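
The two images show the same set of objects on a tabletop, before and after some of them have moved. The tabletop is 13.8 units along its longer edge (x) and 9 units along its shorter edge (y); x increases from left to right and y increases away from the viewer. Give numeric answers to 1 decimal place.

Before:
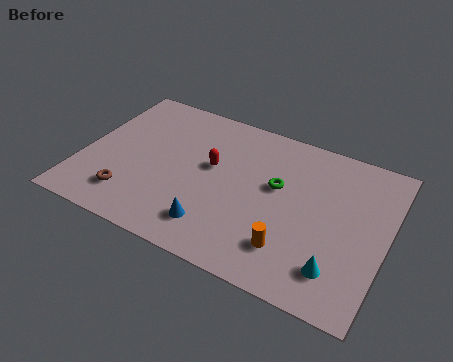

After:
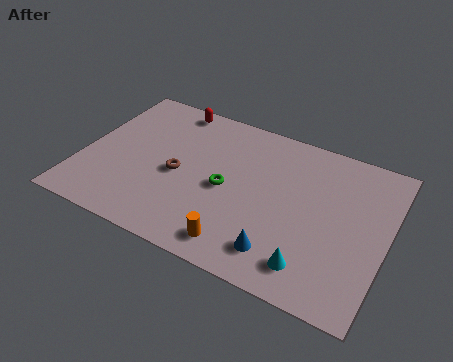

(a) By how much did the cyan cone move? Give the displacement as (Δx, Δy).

(-1.1, -0.3)

From the two frames, the cyan cone sits at roughly (11.9, 1.9) before and (10.8, 1.6) after.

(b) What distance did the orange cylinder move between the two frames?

2.3

The orange cylinder was near (9.8, 2.1) before and (7.6, 1.3) after, so it travelled √(2.2² + 0.8²) ≈ 2.3 units.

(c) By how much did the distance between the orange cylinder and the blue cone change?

-1.6

They were about 3.4 units apart before and 1.8 after — 1.6 units closer together.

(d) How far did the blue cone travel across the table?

3.0

The blue cone moved from about (6.4, 1.8) to (9.4, 1.7), a distance of √(3.0² + 0.1²) ≈ 3.0.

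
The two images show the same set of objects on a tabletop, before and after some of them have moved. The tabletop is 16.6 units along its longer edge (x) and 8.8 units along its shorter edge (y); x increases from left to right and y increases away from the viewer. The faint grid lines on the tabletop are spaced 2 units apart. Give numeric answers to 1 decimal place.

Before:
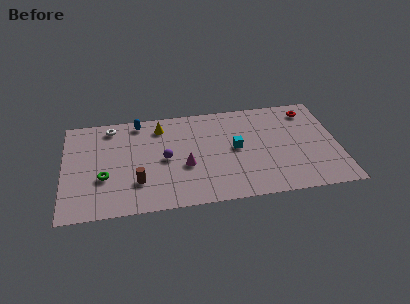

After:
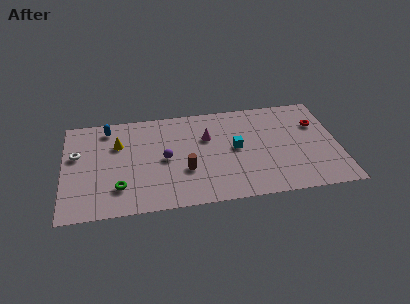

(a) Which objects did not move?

the purple sphere and the cyan cube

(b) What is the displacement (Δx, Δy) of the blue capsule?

(-1.9, -0.3)

The blue capsule was at about (4.6, 7.8) and moved to about (2.7, 7.5).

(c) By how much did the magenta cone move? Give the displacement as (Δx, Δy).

(1.4, 2.3)

The magenta cone was at about (7.3, 3.5) and moved to about (8.7, 5.8).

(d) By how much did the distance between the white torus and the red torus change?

+2.5

Before: roughly 12.1 units apart; after: 14.6. That's 2.5 units further apart.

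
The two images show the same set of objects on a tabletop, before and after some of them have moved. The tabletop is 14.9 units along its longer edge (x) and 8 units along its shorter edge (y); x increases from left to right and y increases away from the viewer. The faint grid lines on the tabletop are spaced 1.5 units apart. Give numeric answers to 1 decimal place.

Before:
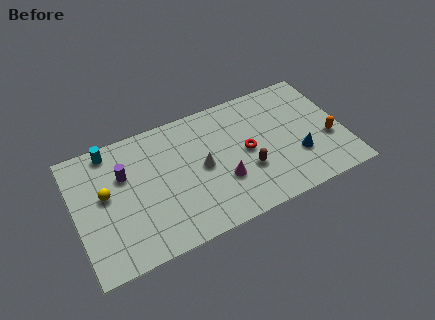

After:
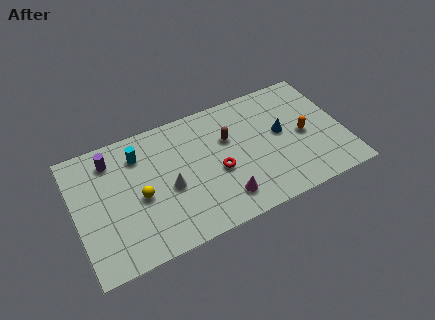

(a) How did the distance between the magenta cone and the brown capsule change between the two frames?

+2.3

They were about 1.4 units apart before and 3.7 after — 2.3 units further apart.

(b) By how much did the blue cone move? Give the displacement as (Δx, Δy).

(-0.7, 1.8)

The blue cone started near (12.2, 2.6) and ended near (11.5, 4.4).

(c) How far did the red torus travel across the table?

1.8

From (9.5, 4.0) to (7.8, 3.4), the red torus covered √(1.7² + 0.6²) ≈ 1.8 units.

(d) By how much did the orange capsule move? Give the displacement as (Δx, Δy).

(-1.3, 0.8)

The orange capsule started near (14.0, 3.0) and ended near (12.7, 3.8).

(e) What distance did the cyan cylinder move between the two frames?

1.7

From (2.2, 7.1) to (3.7, 6.2), the cyan cylinder covered √(1.5² + 0.9²) ≈ 1.7 units.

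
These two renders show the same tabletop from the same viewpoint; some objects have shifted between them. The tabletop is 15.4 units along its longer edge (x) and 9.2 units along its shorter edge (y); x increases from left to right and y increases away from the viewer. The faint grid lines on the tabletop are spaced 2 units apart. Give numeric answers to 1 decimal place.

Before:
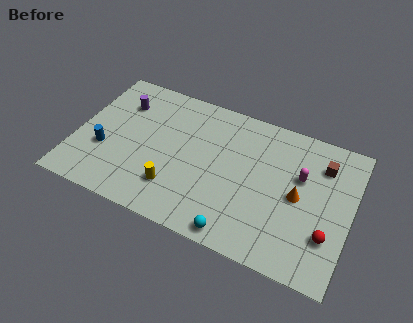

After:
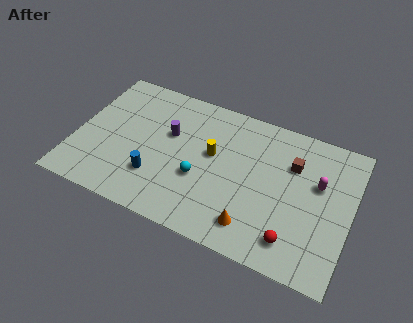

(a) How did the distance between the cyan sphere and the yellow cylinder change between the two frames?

-2.1

They were about 4.0 units apart before and 1.9 after — 2.1 units closer together.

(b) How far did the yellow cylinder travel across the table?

3.5

The yellow cylinder moved from about (5.8, 2.3) to (7.6, 5.3), a distance of √(1.8² + 3.0²) ≈ 3.5.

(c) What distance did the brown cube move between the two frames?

1.7

From (13.6, 7.0) to (12.0, 6.4), the brown cube covered √(1.6² + 0.6²) ≈ 1.7 units.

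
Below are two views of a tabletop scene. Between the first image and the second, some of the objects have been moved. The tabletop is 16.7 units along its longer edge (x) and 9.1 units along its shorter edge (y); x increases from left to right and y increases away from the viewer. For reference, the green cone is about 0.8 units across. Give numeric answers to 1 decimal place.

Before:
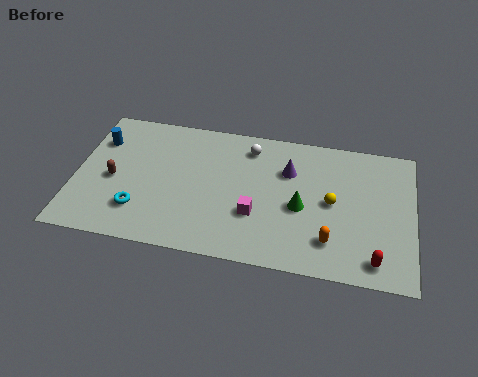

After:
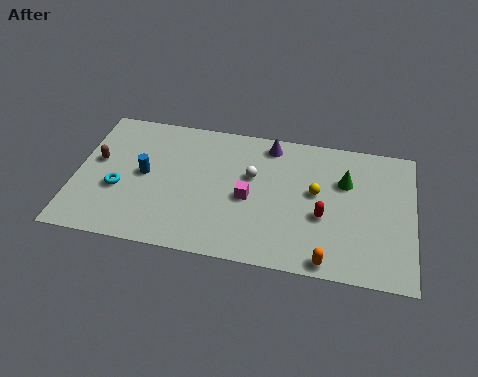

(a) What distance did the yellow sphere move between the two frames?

0.9

The yellow sphere was near (12.7, 4.6) before and (11.9, 5.1) after, so it travelled √(0.8² + 0.5²) ≈ 0.9 units.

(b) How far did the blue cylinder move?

3.1

The blue cylinder was near (1.0, 6.6) before and (3.4, 4.7) after, so it travelled √(2.4² + 1.9²) ≈ 3.1 units.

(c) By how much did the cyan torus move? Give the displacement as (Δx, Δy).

(-1.1, 1.2)

The cyan torus started near (3.3, 2.3) and ended near (2.2, 3.5).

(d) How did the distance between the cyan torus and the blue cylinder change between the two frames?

-3.2

The distance was about 4.9 in the first image and 1.7 in the second, so they moved 3.2 units closer together.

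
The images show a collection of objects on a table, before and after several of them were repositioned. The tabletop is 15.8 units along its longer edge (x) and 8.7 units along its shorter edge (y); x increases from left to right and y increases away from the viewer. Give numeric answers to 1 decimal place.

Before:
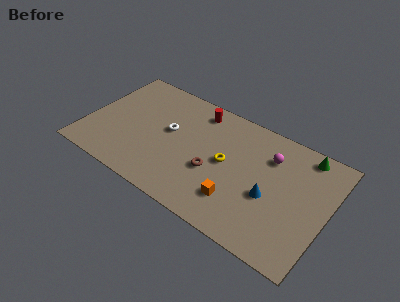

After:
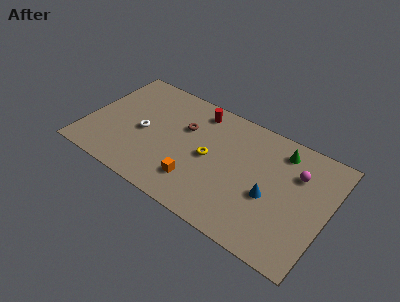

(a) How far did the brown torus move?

3.3

The brown torus was near (8.5, 3.4) before and (6.2, 5.7) after, so it travelled √(2.3² + 2.3²) ≈ 3.3 units.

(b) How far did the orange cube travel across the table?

2.7

The orange cube moved from about (10.3, 2.2) to (7.6, 2.1), a distance of √(2.7² + 0.1²) ≈ 2.7.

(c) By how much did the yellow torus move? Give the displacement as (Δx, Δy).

(-1.1, -0.2)

The yellow torus started near (9.2, 4.5) and ended near (8.1, 4.3).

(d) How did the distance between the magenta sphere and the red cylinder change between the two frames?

+1.8

Before: roughly 5.1 units apart; after: 6.9. That's 1.8 units further apart.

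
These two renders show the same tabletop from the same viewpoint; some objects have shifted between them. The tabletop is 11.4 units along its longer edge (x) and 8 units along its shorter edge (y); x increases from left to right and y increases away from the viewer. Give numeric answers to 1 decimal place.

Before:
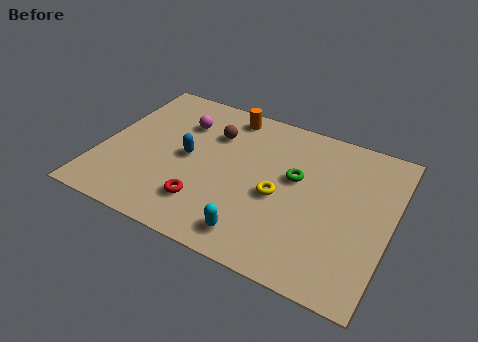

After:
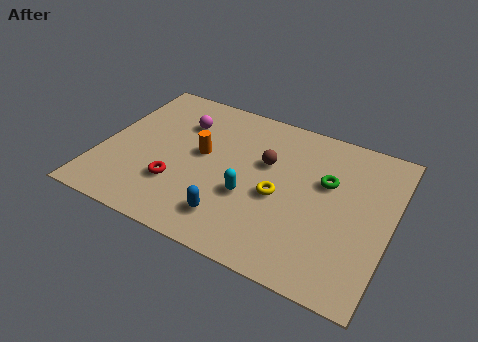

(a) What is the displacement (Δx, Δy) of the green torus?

(1.2, 0.3)

The green torus was at about (7.6, 4.7) and moved to about (8.8, 5.0).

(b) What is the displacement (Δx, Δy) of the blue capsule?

(2.1, -2.4)

From the two frames, the blue capsule sits at roughly (3.4, 4.0) before and (5.5, 1.6) after.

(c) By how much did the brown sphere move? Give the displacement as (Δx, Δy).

(2.2, -0.7)

The brown sphere was at about (4.2, 5.7) and moved to about (6.4, 5.0).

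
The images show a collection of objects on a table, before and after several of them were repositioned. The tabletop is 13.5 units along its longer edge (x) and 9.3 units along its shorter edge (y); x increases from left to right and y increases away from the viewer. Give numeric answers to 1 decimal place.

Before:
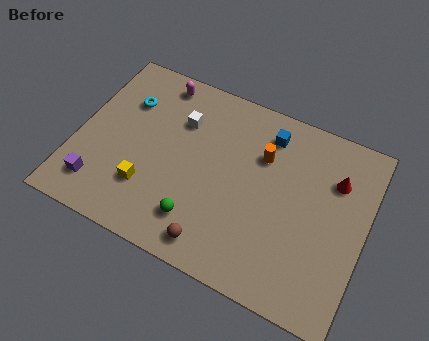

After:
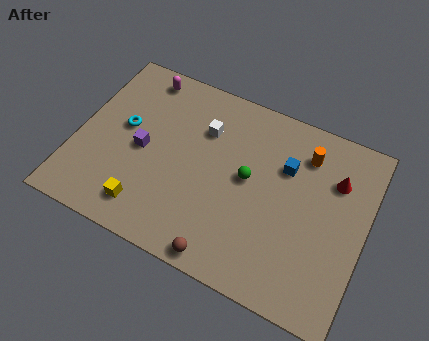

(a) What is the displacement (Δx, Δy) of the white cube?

(1.1, 0.0)

The white cube was at about (4.6, 6.6) and moved to about (5.7, 6.6).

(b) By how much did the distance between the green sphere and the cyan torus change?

-0.3

They were about 6.2 units apart before and 5.9 after — 0.3 units closer together.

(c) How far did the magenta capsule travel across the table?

0.8

The magenta capsule was near (3.3, 8.2) before and (2.5, 8.2) after, so it travelled √(0.8² + 0.0²) ≈ 0.8 units.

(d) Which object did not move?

the red cone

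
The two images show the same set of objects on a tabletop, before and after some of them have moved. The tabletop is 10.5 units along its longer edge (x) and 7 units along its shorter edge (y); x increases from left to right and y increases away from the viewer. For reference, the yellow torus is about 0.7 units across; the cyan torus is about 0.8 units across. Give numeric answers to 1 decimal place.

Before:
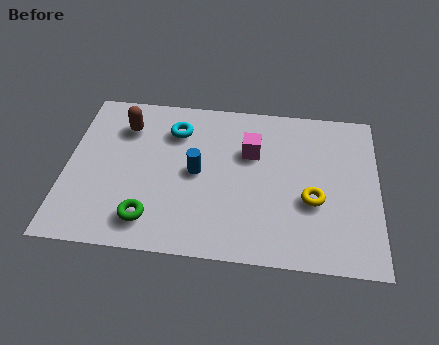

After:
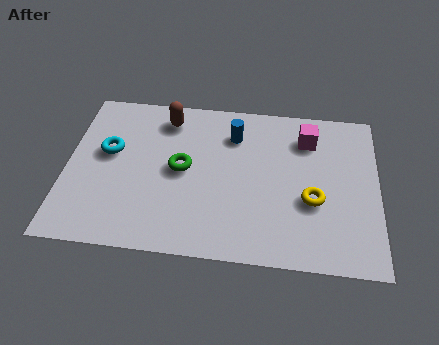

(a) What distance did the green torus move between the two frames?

2.5

The green torus moved from about (2.9, 1.3) to (3.9, 3.6), a distance of √(1.0² + 2.3²) ≈ 2.5.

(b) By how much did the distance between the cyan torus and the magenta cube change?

+4.1

Before: roughly 2.7 units apart; after: 6.8. That's 4.1 units further apart.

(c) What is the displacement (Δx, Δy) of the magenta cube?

(1.9, 0.8)

The magenta cube was at about (6.2, 4.6) and moved to about (8.1, 5.4).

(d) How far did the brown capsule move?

1.5

From (1.9, 5.3) to (3.3, 5.8), the brown capsule covered √(1.4² + 0.5²) ≈ 1.5 units.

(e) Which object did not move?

the yellow torus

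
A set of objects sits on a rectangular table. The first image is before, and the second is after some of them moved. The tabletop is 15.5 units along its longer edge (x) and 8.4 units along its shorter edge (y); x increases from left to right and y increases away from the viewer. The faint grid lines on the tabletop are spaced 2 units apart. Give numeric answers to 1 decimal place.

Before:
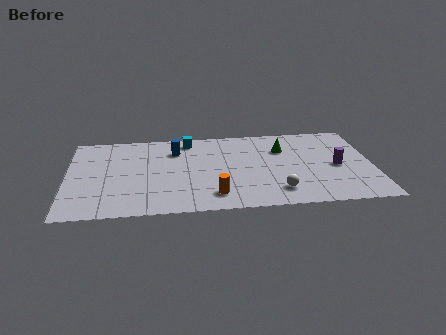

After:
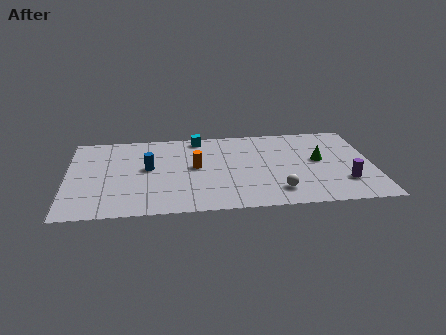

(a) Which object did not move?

the white sphere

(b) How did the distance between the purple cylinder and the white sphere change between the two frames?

-0.3

They were about 3.8 units apart before and 3.5 after — 0.3 units closer together.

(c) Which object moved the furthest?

the orange cylinder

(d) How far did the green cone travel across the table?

2.2

The green cone was near (11.0, 5.9) before and (12.8, 4.6) after, so it travelled √(1.8² + 1.3²) ≈ 2.2 units.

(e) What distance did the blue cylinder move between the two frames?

2.2

From (5.5, 6.3) to (4.1, 4.6), the blue cylinder covered √(1.4² + 1.7²) ≈ 2.2 units.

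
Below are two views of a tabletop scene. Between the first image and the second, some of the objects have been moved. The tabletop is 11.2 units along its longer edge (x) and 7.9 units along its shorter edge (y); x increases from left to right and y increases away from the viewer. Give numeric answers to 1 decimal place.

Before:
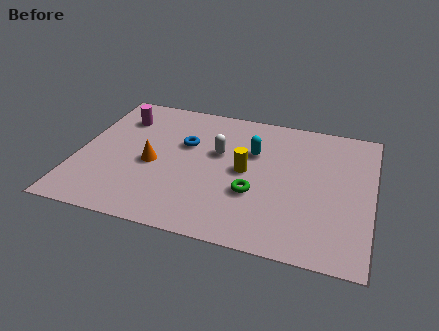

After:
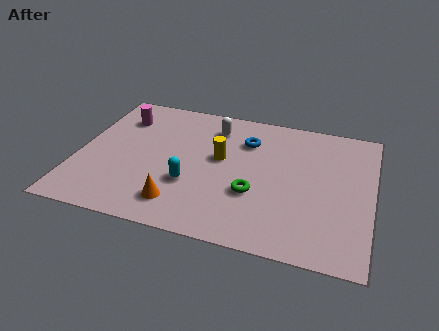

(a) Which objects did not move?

the green torus and the magenta cylinder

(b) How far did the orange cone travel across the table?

2.3

The orange cone moved from about (2.9, 3.5) to (4.1, 1.5), a distance of √(1.2² + 2.0²) ≈ 2.3.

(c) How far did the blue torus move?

2.4

The blue torus moved from about (4.0, 5.0) to (6.3, 5.8), a distance of √(2.3² + 0.8²) ≈ 2.4.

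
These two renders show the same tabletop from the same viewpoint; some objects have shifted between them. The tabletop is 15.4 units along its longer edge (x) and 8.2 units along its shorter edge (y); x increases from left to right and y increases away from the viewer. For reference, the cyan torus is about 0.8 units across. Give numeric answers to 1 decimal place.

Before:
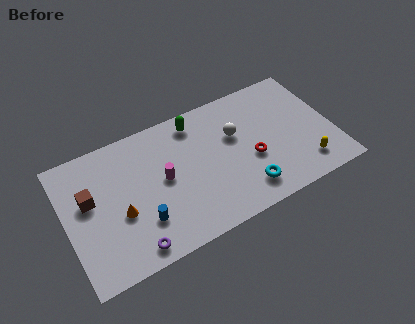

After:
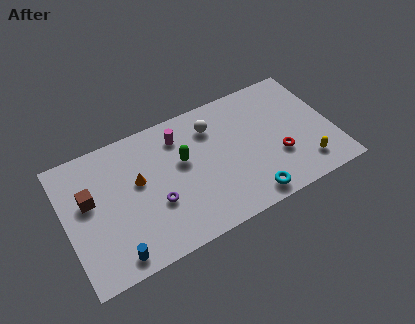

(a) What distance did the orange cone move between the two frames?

1.9

The orange cone moved from about (3.0, 3.3) to (4.2, 4.8), a distance of √(1.2² + 1.5²) ≈ 1.9.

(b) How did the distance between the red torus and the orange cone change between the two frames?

+0.5

They were about 7.6 units apart before and 8.1 after — 0.5 units further apart.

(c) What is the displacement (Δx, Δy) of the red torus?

(1.5, -0.5)

From the two frames, the red torus sits at roughly (10.6, 3.3) before and (12.1, 2.8) after.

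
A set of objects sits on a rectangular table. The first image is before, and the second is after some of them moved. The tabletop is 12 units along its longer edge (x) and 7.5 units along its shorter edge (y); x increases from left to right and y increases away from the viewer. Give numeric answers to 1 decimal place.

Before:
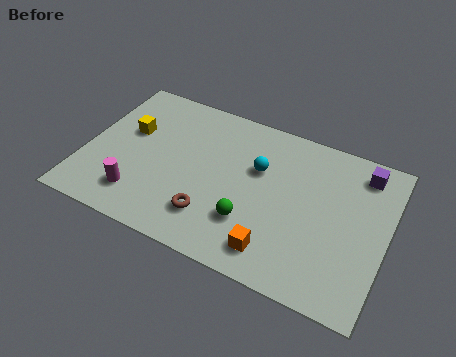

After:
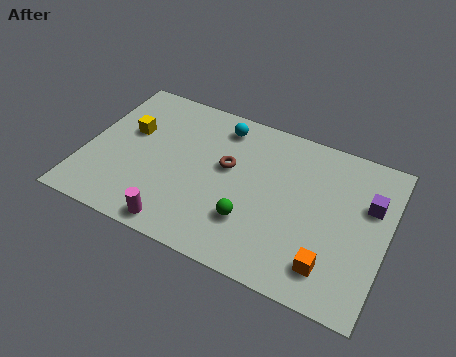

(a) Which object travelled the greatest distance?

the brown torus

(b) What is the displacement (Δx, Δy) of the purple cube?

(0.4, -1.4)

From the two frames, the purple cube sits at roughly (10.8, 6.3) before and (11.2, 4.9) after.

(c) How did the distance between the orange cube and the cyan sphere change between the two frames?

+3.2

Before: roughly 3.7 units apart; after: 6.9. That's 3.2 units further apart.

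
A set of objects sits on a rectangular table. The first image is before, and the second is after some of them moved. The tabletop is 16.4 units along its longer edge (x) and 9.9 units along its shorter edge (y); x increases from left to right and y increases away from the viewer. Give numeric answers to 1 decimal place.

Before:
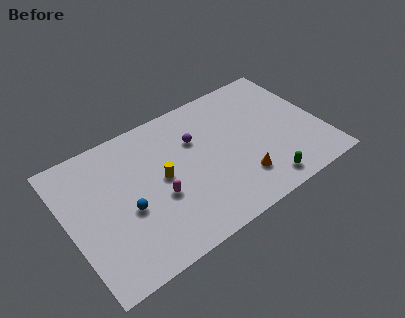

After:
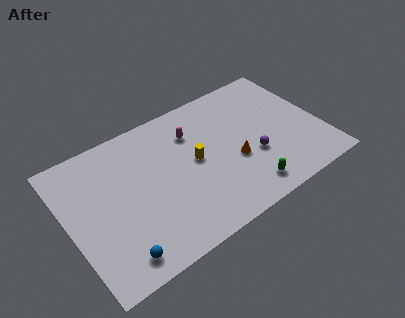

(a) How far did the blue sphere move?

2.9

The blue sphere moved from about (3.6, 4.1) to (2.5, 1.4), a distance of √(1.1² + 2.7²) ≈ 2.9.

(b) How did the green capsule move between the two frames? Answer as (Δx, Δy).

(-1.1, 0.2)

The green capsule started near (12.0, 1.3) and ended near (10.9, 1.5).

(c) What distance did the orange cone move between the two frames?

1.5

The orange cone was near (10.7, 2.4) before and (10.6, 3.9) after, so it travelled √(0.1² + 1.5²) ≈ 1.5 units.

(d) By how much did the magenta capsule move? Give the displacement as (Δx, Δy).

(2.8, 3.4)

The magenta capsule was at about (5.6, 3.9) and moved to about (8.4, 7.3).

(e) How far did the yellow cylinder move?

2.2

The yellow cylinder was near (6.0, 5.1) before and (8.2, 5.2) after, so it travelled √(2.2² + 0.1²) ≈ 2.2 units.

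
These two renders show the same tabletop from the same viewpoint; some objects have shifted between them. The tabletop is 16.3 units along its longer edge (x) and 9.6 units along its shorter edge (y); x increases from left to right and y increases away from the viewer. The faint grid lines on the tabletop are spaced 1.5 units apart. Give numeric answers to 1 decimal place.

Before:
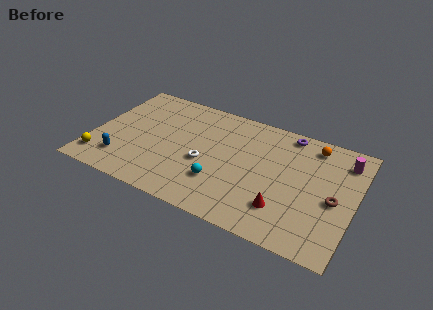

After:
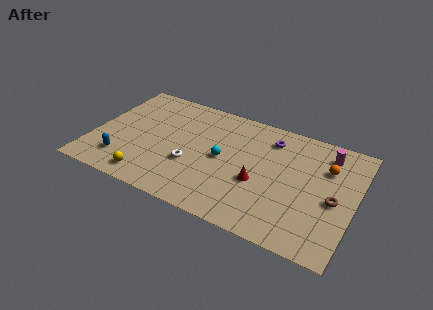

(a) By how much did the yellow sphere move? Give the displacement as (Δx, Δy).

(3.1, -0.4)

From the two frames, the yellow sphere sits at roughly (0.8, 1.7) before and (3.9, 1.3) after.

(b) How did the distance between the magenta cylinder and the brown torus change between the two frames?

+0.3

They were about 3.4 units apart before and 3.7 after — 0.3 units further apart.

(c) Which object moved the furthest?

the yellow sphere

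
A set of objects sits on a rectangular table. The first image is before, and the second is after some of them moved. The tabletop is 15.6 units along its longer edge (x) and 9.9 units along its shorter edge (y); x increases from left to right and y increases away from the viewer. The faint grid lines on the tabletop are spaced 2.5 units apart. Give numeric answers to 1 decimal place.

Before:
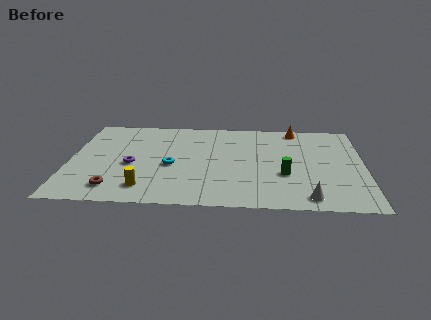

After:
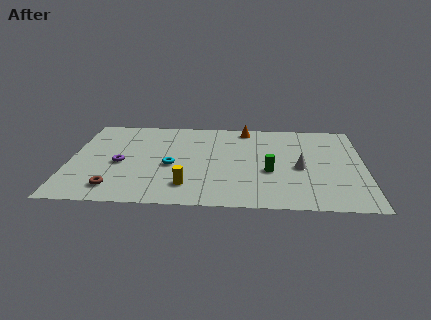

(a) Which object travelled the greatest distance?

the white cone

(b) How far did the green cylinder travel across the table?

0.9

From (11.4, 3.6) to (10.6, 3.9), the green cylinder covered √(0.8² + 0.3²) ≈ 0.9 units.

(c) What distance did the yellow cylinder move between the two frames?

2.2

From (4.1, 1.8) to (6.3, 2.1), the yellow cylinder covered √(2.2² + 0.3²) ≈ 2.2 units.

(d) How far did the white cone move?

3.2

The white cone was near (12.6, 1.2) before and (12.2, 4.4) after, so it travelled √(0.4² + 3.2²) ≈ 3.2 units.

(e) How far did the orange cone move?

2.7

The orange cone moved from about (12.0, 8.9) to (9.3, 8.8), a distance of √(2.7² + 0.1²) ≈ 2.7.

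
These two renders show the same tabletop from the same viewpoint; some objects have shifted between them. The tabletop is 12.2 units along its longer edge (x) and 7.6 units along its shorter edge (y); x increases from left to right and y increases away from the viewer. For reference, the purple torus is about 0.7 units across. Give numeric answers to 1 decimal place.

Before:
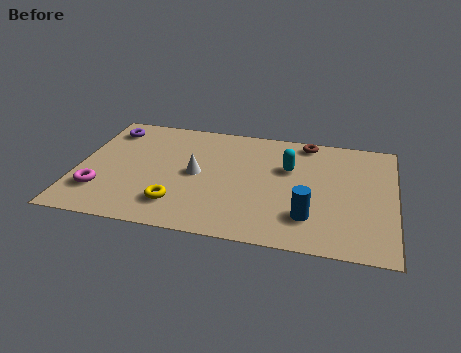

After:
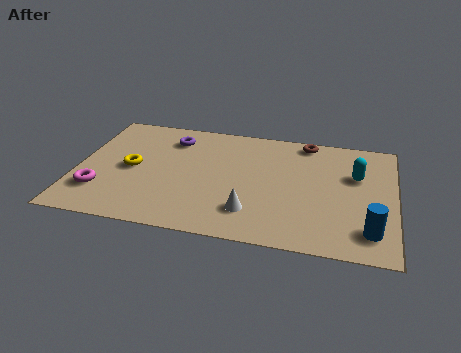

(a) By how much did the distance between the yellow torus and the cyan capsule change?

+3.5

Before: roughly 5.2 units apart; after: 8.7. That's 3.5 units further apart.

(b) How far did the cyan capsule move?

2.6

The cyan capsule moved from about (8.1, 4.9) to (10.7, 4.9), a distance of √(2.6² + 0.0²) ≈ 2.6.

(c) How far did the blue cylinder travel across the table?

2.3

The blue cylinder was near (9.0, 1.9) before and (11.3, 1.5) after, so it travelled √(2.3² + 0.4²) ≈ 2.3 units.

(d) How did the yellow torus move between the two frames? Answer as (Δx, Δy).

(-1.9, 2.0)

The yellow torus was at about (4.0, 1.7) and moved to about (2.1, 3.7).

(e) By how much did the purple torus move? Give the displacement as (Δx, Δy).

(2.5, -0.2)

From the two frames, the purple torus sits at roughly (1.0, 6.2) before and (3.5, 6.0) after.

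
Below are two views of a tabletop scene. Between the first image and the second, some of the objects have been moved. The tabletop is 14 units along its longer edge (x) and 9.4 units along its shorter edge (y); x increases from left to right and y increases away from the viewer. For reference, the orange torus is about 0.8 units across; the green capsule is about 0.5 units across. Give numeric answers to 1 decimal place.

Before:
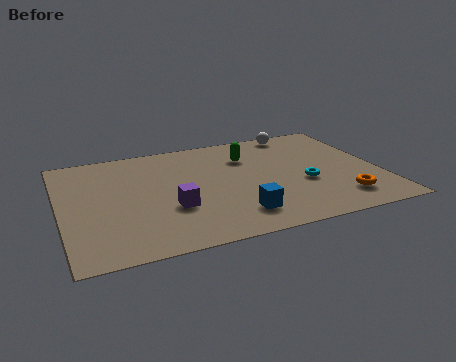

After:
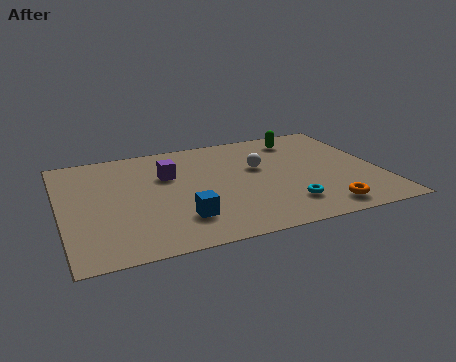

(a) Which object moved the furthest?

the white sphere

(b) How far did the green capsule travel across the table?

2.7

The green capsule moved from about (8.4, 6.8) to (10.9, 7.8), a distance of √(2.5² + 1.0²) ≈ 2.7.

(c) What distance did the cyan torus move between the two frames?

1.9

The cyan torus was near (10.6, 3.7) before and (9.6, 2.1) after, so it travelled √(1.0² + 1.6²) ≈ 1.9 units.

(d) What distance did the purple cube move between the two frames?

2.9

The purple cube was near (4.7, 3.3) before and (4.8, 6.2) after, so it travelled √(0.1² + 2.9²) ≈ 2.9 units.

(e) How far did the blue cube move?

2.4

From (7.4, 1.9) to (5.0, 2.3), the blue cube covered √(2.4² + 0.4²) ≈ 2.4 units.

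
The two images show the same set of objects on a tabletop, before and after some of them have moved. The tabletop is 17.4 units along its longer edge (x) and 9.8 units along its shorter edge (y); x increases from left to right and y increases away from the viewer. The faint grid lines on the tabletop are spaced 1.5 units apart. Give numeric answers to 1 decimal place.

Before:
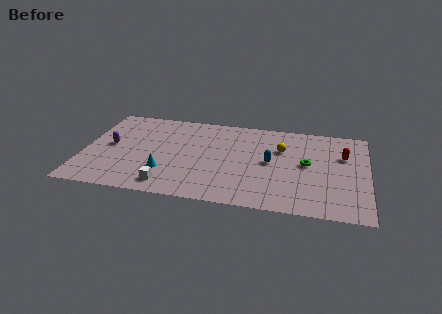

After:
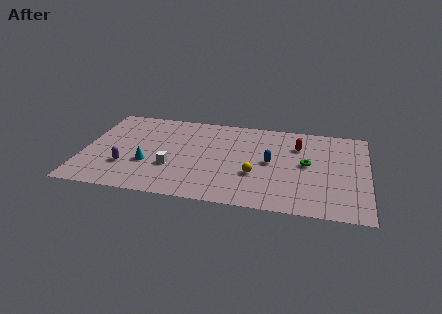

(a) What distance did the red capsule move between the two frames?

2.9

The red capsule moved from about (15.9, 6.5) to (13.1, 7.1), a distance of √(2.8² + 0.6²) ≈ 2.9.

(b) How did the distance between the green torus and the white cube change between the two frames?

-0.7

Before: roughly 9.1 units apart; after: 8.4. That's 0.7 units closer together.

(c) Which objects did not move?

the blue capsule and the green torus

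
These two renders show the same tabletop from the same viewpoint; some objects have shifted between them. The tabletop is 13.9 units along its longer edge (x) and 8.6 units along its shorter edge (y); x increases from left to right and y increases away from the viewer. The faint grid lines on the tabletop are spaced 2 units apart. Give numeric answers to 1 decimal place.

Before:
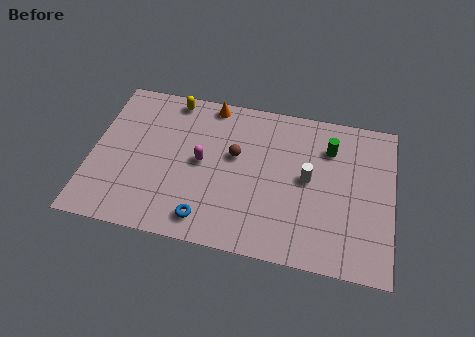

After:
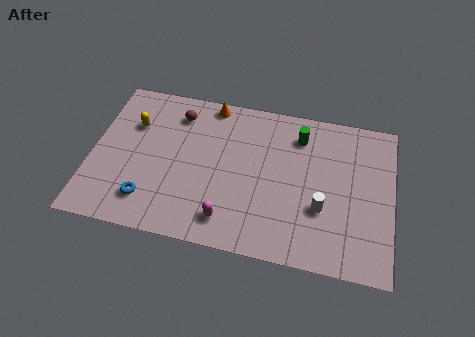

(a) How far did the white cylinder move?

1.7

The white cylinder moved from about (10.0, 4.5) to (10.7, 3.0), a distance of √(0.7² + 1.5²) ≈ 1.7.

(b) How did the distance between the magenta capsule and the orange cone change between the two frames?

+3.0

Before: roughly 3.4 units apart; after: 6.4. That's 3.0 units further apart.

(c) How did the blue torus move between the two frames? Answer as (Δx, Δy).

(-2.7, 0.5)

The blue torus started near (5.5, 1.3) and ended near (2.8, 1.8).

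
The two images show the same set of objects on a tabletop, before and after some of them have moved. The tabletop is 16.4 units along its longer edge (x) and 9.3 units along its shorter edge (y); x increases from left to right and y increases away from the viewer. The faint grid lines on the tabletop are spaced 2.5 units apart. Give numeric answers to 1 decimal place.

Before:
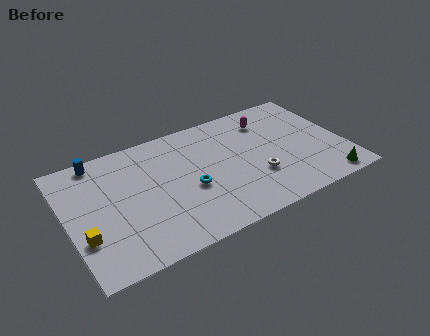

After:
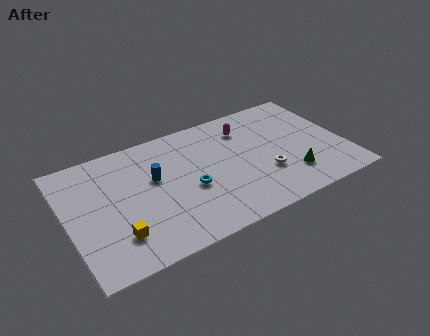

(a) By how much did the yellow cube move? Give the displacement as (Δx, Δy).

(1.8, -0.7)

The yellow cube started near (0.8, 3.0) and ended near (2.6, 2.3).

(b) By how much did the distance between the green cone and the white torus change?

-2.8

They were about 4.4 units apart before and 1.6 after — 2.8 units closer together.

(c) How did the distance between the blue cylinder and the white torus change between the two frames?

-3.5

Before: roughly 10.3 units apart; after: 6.8. That's 3.5 units closer together.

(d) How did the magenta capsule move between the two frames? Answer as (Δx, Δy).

(-1.4, -0.1)

The magenta capsule started near (12.3, 7.3) and ended near (10.9, 7.2).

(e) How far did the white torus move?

0.5

The white torus moved from about (11.0, 3.1) to (11.5, 3.1), a distance of √(0.5² + 0.0²) ≈ 0.5.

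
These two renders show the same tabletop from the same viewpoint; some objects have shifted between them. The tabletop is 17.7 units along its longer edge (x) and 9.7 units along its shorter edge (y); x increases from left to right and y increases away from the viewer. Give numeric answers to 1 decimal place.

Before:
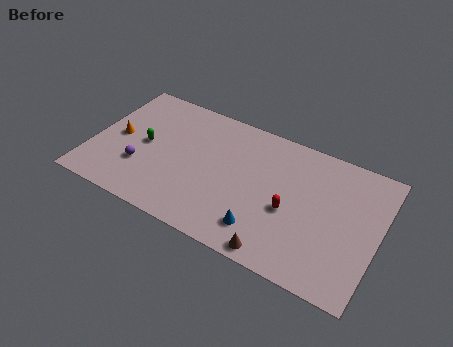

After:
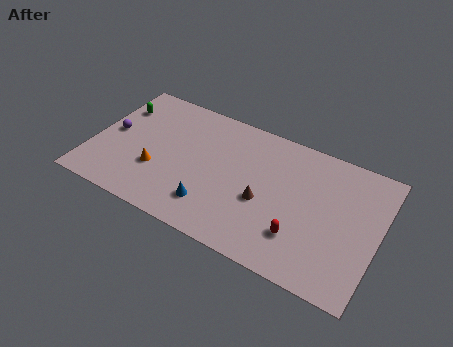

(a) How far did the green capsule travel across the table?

3.0

The green capsule was near (3.2, 4.9) before and (1.1, 7.1) after, so it travelled √(2.1² + 2.2²) ≈ 3.0 units.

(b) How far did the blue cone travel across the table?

3.2

The blue cone moved from about (11.0, 2.0) to (7.8, 2.2), a distance of √(3.2² + 0.2²) ≈ 3.2.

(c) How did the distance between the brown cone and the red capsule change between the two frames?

-0.4

They were about 3.2 units apart before and 2.8 after — 0.4 units closer together.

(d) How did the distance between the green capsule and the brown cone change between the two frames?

+0.4

The distance was about 9.8 in the first image and 10.2 in the second, so they moved 0.4 units further apart.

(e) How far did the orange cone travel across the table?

3.1

The orange cone was near (1.5, 4.8) before and (4.2, 3.3) after, so it travelled √(2.7² + 1.5²) ≈ 3.1 units.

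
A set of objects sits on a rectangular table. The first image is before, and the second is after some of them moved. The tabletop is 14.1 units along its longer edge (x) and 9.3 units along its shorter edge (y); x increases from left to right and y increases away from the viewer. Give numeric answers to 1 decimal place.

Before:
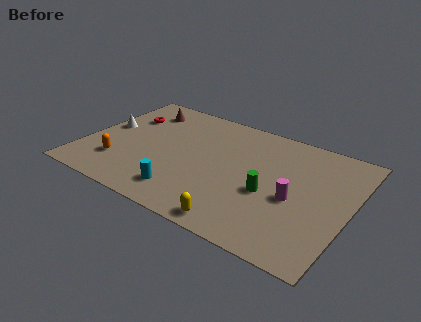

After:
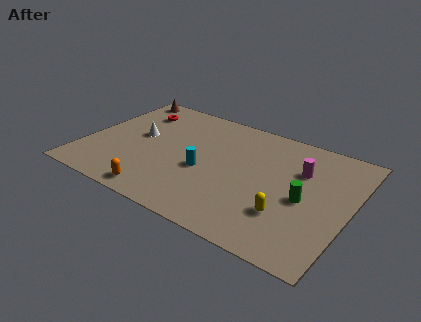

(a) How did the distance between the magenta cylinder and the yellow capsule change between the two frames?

-0.3

They were about 3.9 units apart before and 3.6 after — 0.3 units closer together.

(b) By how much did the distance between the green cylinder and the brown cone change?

+3.0

They were about 8.5 units apart before and 11.5 after — 3.0 units further apart.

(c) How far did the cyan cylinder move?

2.3

From (5.8, 1.7) to (6.5, 3.9), the cyan cylinder covered √(0.7² + 2.2²) ≈ 2.3 units.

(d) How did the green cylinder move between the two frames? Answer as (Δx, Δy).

(1.8, 0.4)

The green cylinder started near (10.0, 3.8) and ended near (11.8, 4.2).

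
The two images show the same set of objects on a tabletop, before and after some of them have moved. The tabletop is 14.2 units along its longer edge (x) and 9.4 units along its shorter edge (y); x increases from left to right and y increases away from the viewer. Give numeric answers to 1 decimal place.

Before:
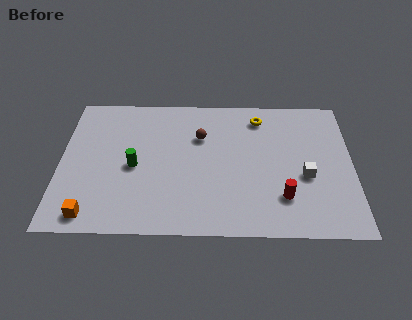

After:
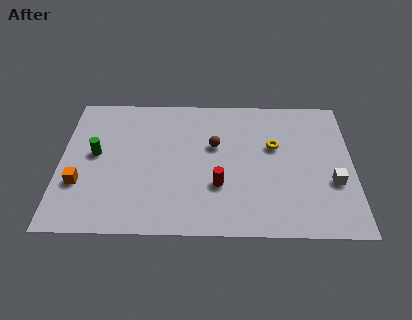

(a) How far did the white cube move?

1.4

From (11.9, 3.8) to (13.2, 3.4), the white cube covered √(1.3² + 0.4²) ≈ 1.4 units.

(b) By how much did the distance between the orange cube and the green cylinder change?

-1.7

The distance was about 3.8 in the first image and 2.1 in the second, so they moved 1.7 units closer together.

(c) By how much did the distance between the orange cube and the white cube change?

+1.6

The distance was about 10.6 in the first image and 12.2 in the second, so they moved 1.6 units further apart.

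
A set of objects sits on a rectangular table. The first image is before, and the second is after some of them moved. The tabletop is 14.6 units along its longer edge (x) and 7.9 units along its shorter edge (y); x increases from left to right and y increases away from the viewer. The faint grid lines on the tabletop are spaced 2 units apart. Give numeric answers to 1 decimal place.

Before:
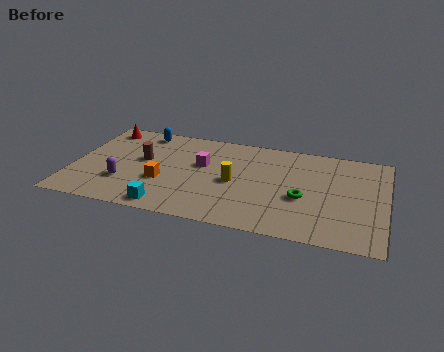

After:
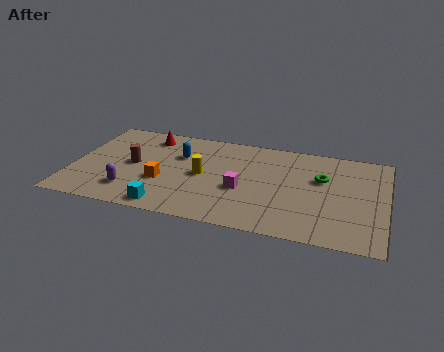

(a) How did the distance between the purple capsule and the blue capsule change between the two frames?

-0.5

They were about 4.5 units apart before and 4.0 after — 0.5 units closer together.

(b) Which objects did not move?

the orange cube and the cyan cube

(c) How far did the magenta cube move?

2.6

The magenta cube was near (6.0, 4.8) before and (8.0, 3.2) after, so it travelled √(2.0² + 1.6²) ≈ 2.6 units.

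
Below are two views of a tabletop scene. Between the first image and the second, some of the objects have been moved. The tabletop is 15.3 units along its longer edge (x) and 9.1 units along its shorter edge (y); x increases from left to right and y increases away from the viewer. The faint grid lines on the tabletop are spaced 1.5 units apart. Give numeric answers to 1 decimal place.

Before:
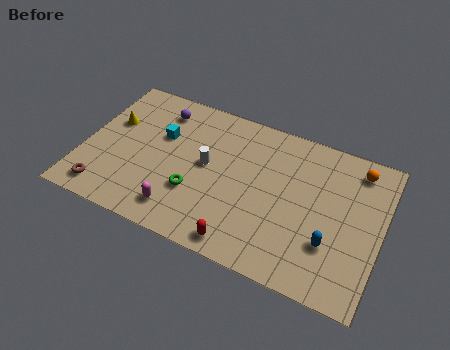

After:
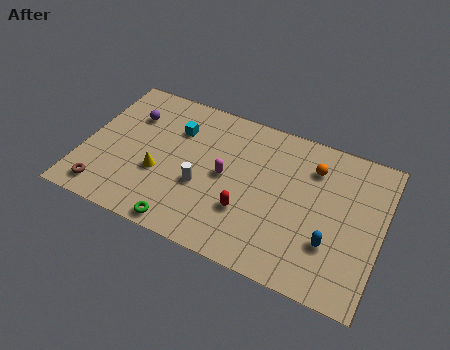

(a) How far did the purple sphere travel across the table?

1.7

The purple sphere moved from about (3.5, 7.4) to (2.1, 6.5), a distance of √(1.4² + 0.9²) ≈ 1.7.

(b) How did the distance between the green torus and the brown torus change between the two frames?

-0.6

The distance was about 4.8 in the first image and 4.2 in the second, so they moved 0.6 units closer together.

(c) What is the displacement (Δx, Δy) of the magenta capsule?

(2.0, 3.0)

From the two frames, the magenta capsule sits at roughly (5.3, 1.6) before and (7.3, 4.6) after.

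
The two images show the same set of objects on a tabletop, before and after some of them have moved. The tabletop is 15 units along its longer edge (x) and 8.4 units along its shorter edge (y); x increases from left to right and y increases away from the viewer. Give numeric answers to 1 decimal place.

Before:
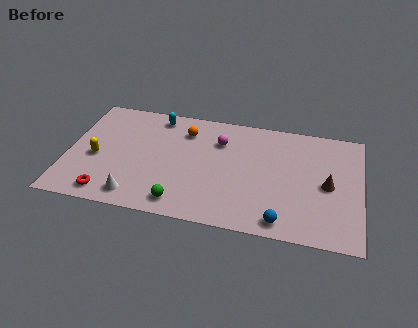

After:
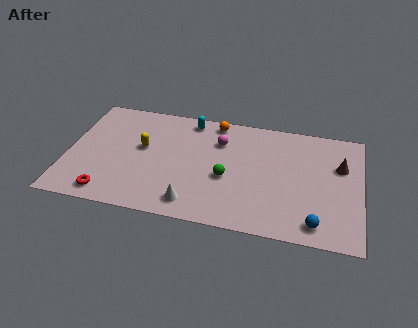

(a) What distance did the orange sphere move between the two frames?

1.8

The orange sphere moved from about (5.9, 6.5) to (7.4, 7.5), a distance of √(1.5² + 1.0²) ≈ 1.8.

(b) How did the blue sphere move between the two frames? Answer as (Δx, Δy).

(1.7, 0.2)

From the two frames, the blue sphere sits at roughly (11.1, 1.0) before and (12.8, 1.2) after.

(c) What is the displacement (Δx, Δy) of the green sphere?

(2.2, 2.3)

From the two frames, the green sphere sits at roughly (6.0, 1.2) before and (8.2, 3.5) after.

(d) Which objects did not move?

the magenta sphere and the red torus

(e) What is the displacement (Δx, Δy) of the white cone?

(2.9, 0.1)

From the two frames, the white cone sits at roughly (3.7, 1.2) before and (6.6, 1.3) after.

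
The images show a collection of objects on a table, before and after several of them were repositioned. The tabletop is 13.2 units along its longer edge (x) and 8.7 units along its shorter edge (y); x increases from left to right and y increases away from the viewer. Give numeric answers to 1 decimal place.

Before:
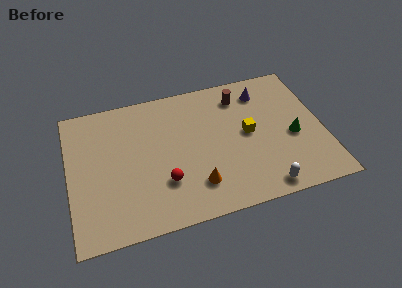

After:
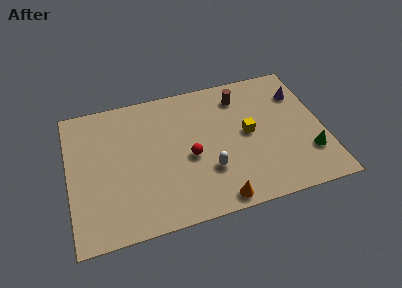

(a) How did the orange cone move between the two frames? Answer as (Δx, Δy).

(1.0, -1.2)

The orange cone started near (6.4, 2.0) and ended near (7.4, 0.8).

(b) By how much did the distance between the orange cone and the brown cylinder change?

+0.7

They were about 5.7 units apart before and 6.4 after — 0.7 units further apart.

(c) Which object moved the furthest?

the white capsule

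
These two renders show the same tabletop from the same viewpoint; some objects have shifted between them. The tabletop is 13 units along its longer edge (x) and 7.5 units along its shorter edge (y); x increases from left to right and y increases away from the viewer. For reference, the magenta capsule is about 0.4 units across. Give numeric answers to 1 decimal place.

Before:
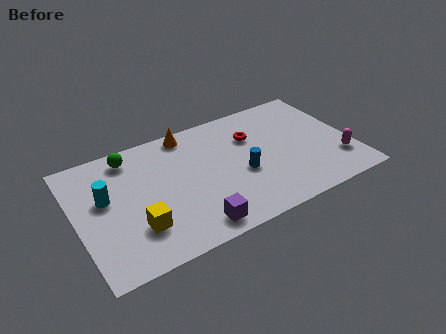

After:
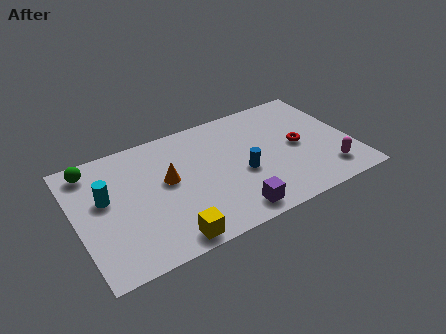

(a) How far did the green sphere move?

1.8

The green sphere was near (2.8, 6.4) before and (1.0, 6.4) after, so it travelled √(1.8² + 0.0²) ≈ 1.8 units.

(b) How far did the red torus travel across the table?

2.5

The red torus moved from about (8.5, 5.2) to (10.5, 3.7), a distance of √(2.0² + 1.5²) ≈ 2.5.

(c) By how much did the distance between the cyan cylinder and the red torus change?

+2.0

Before: roughly 7.1 units apart; after: 9.1. That's 2.0 units further apart.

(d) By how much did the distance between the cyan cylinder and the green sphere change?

-0.4

Before: roughly 2.4 units apart; after: 2.0. That's 0.4 units closer together.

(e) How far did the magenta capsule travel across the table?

0.8

From (12.2, 2.0) to (11.6, 1.5), the magenta capsule covered √(0.6² + 0.5²) ≈ 0.8 units.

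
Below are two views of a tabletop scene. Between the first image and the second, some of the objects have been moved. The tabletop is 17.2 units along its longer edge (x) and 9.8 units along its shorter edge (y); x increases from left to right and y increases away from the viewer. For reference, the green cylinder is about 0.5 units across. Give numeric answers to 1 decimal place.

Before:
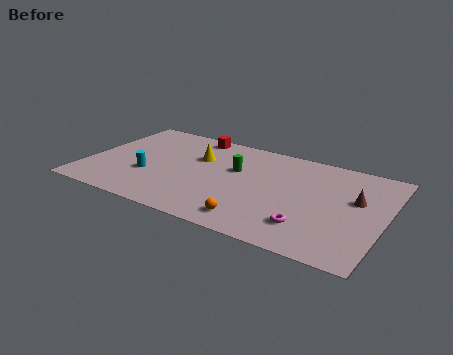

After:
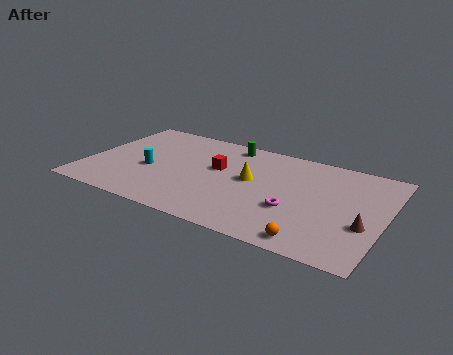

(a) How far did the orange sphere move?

3.4

The orange sphere moved from about (10.2, 1.5) to (13.6, 1.1), a distance of √(3.4² + 0.4²) ≈ 3.4.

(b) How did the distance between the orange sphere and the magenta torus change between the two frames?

-0.3

The distance was about 3.1 in the first image and 2.8 in the second, so they moved 0.3 units closer together.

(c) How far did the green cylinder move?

2.6

The green cylinder was near (8.5, 6.1) before and (7.8, 8.6) after, so it travelled √(0.7² + 2.5²) ≈ 2.6 units.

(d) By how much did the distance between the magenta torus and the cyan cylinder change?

-1.1

The distance was about 9.6 in the first image and 8.5 in the second, so they moved 1.1 units closer together.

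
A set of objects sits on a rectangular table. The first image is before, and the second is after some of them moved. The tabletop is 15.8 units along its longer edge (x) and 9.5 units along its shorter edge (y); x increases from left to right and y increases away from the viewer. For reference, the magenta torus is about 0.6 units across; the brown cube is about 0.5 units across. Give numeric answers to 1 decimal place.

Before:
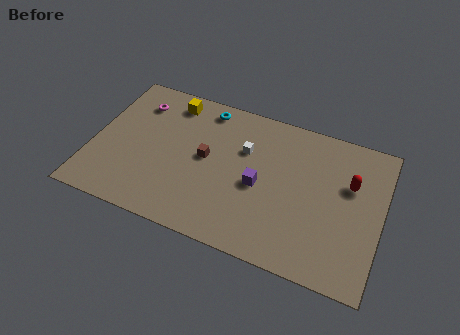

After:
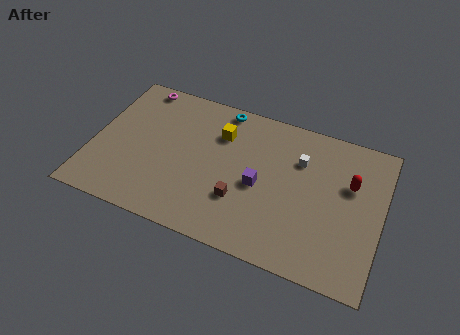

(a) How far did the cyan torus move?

0.9

From (5.8, 8.3) to (6.7, 8.6), the cyan torus covered √(0.9² + 0.3²) ≈ 0.9 units.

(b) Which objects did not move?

the red capsule and the purple cube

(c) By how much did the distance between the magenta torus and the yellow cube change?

+3.2

They were about 1.9 units apart before and 5.1 after — 3.2 units further apart.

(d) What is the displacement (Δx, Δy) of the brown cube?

(2.1, -2.0)

The brown cube was at about (6.2, 5.0) and moved to about (8.3, 3.0).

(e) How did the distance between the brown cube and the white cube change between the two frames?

+2.3

Before: roughly 2.4 units apart; after: 4.7. That's 2.3 units further apart.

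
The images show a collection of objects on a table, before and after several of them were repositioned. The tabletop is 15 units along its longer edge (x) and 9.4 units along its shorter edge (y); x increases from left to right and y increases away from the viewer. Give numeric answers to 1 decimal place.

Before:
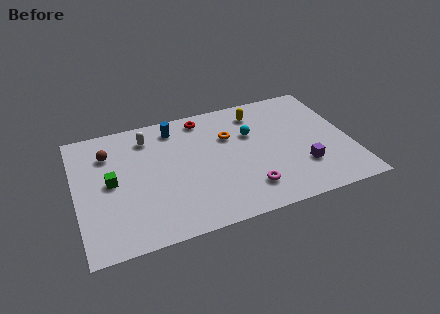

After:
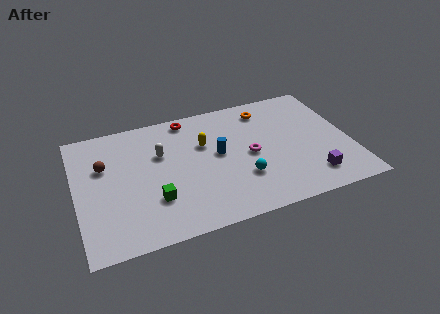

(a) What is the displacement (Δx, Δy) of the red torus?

(-0.8, 0.2)

The red torus was at about (7.2, 8.2) and moved to about (6.4, 8.4).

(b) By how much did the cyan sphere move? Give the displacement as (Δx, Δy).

(-0.8, -3.2)

From the two frames, the cyan sphere sits at roughly (9.7, 6.1) before and (8.9, 2.9) after.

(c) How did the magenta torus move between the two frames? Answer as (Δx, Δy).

(0.4, 2.5)

The magenta torus was at about (9.1, 2.0) and moved to about (9.5, 4.5).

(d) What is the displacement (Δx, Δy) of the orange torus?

(2.2, 1.5)

The orange torus was at about (8.5, 6.3) and moved to about (10.7, 7.8).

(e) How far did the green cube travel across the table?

3.0

From (1.9, 4.8) to (4.1, 2.8), the green cube covered √(2.2² + 2.0²) ≈ 3.0 units.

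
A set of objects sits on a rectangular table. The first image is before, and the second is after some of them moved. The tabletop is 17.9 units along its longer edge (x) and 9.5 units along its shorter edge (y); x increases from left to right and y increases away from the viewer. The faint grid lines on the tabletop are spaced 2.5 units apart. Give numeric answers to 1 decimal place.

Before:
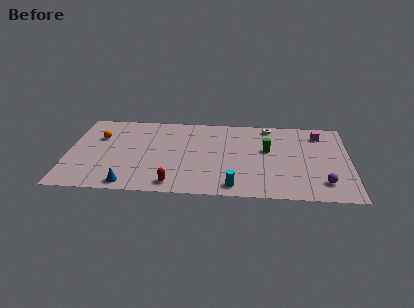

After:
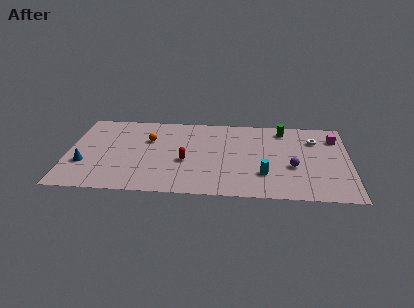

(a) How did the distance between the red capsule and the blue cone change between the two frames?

+3.6

They were about 2.8 units apart before and 6.4 after — 3.6 units further apart.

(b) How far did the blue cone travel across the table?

3.6

The blue cone was near (4.0, 1.0) before and (1.1, 3.2) after, so it travelled √(2.9² + 2.2²) ≈ 3.6 units.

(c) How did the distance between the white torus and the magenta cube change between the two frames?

-2.0

The distance was about 3.3 in the first image and 1.3 in the second, so they moved 2.0 units closer together.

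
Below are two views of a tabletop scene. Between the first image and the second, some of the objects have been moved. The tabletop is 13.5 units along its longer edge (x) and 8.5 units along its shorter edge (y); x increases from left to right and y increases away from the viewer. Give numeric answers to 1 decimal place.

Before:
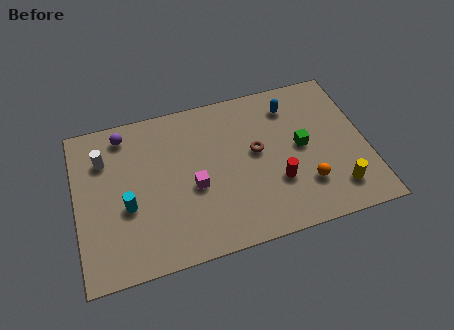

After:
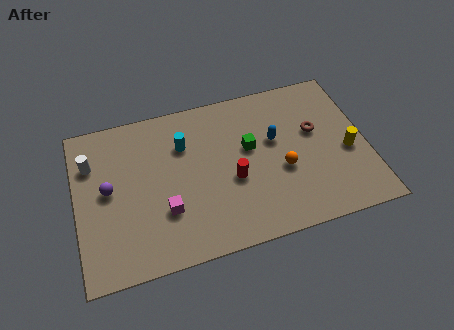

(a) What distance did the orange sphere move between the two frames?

1.5

The orange sphere moved from about (10.5, 2.3) to (9.5, 3.4), a distance of √(1.0² + 1.1²) ≈ 1.5.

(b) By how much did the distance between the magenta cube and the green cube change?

-0.5

They were about 5.2 units apart before and 4.7 after — 0.5 units closer together.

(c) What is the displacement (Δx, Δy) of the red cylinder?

(-2.0, 0.7)

The red cylinder was at about (9.2, 2.8) and moved to about (7.2, 3.5).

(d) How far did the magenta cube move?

1.7

The magenta cube moved from about (5.4, 3.6) to (4.0, 2.7), a distance of √(1.4² + 0.9²) ≈ 1.7.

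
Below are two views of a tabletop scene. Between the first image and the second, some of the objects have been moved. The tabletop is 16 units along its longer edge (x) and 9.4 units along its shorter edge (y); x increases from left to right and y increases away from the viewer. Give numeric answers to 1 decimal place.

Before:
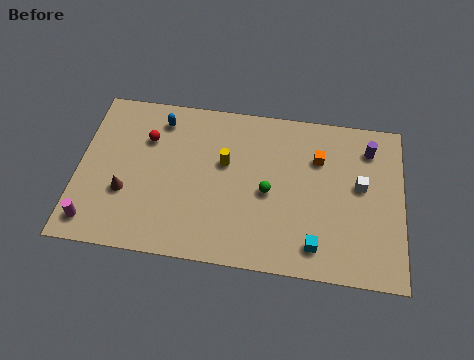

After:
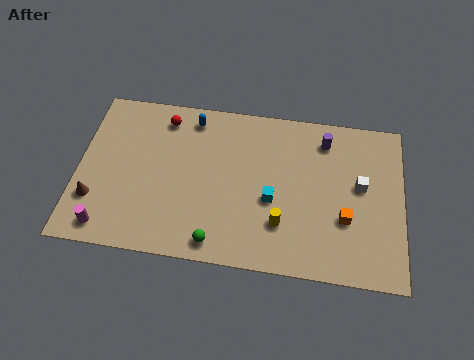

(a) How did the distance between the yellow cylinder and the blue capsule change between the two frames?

+3.3

Before: roughly 3.9 units apart; after: 7.2. That's 3.3 units further apart.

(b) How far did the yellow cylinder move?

4.2

The yellow cylinder moved from about (7.2, 5.7) to (10.1, 2.6), a distance of √(2.9² + 3.1²) ≈ 4.2.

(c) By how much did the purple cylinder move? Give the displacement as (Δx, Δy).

(-2.2, 0.2)

The purple cylinder was at about (14.3, 7.5) and moved to about (12.1, 7.7).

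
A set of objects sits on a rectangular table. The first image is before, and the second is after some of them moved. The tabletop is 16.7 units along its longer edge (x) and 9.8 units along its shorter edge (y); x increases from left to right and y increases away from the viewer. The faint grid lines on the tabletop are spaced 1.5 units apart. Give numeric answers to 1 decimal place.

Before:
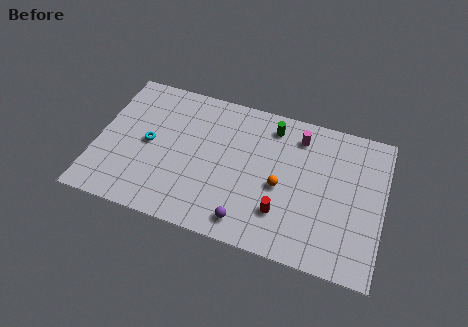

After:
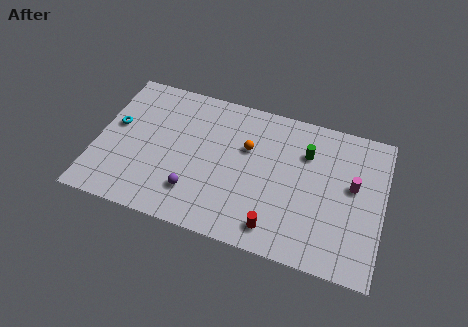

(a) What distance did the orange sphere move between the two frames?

2.9

The orange sphere moved from about (10.8, 4.3) to (8.7, 6.3), a distance of √(2.1² + 2.0²) ≈ 2.9.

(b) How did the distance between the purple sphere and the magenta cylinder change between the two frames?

+2.5

They were about 7.1 units apart before and 9.6 after — 2.5 units further apart.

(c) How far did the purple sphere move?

3.4

The purple sphere was near (9.1, 1.4) before and (5.9, 2.4) after, so it travelled √(3.2² + 1.0²) ≈ 3.4 units.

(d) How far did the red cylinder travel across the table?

1.1

The red cylinder moved from about (11.0, 2.6) to (10.7, 1.5), a distance of √(0.3² + 1.1²) ≈ 1.1.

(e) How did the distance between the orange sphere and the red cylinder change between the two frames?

+3.5

Before: roughly 1.7 units apart; after: 5.2. That's 3.5 units further apart.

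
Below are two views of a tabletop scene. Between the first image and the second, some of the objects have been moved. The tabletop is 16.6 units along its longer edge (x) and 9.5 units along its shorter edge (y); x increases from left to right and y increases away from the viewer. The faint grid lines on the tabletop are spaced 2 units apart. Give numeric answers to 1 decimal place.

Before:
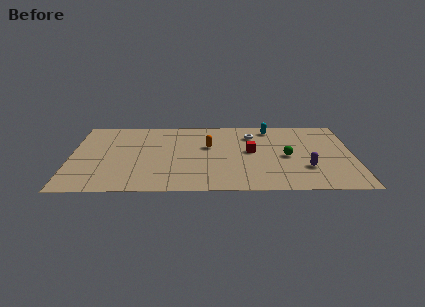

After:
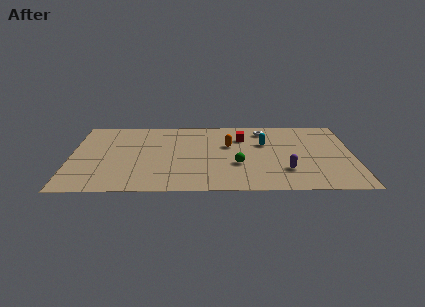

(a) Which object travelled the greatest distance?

the green sphere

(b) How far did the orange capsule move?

1.2

The orange capsule was near (8.1, 5.8) before and (9.3, 5.9) after, so it travelled √(1.2² + 0.1²) ≈ 1.2 units.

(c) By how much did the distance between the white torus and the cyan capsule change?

+0.4

They were about 1.4 units apart before and 1.8 after — 0.4 units further apart.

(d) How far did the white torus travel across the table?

0.9

From (10.7, 7.3) to (11.4, 7.9), the white torus covered √(0.7² + 0.6²) ≈ 0.9 units.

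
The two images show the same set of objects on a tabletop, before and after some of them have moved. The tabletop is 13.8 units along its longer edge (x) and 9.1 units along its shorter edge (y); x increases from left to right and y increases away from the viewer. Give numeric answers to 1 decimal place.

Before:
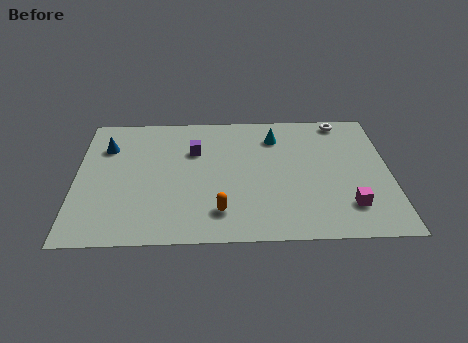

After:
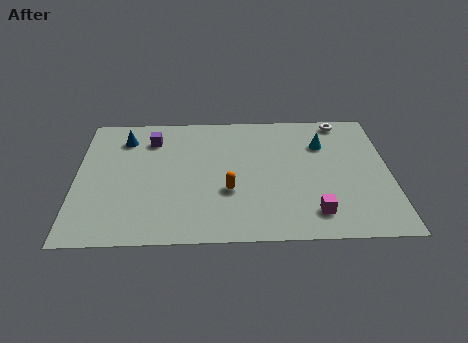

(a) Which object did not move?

the white torus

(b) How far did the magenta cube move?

1.6

The magenta cube moved from about (11.9, 2.1) to (10.4, 1.7), a distance of √(1.5² + 0.4²) ≈ 1.6.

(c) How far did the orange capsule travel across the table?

1.5

From (6.3, 1.9) to (6.7, 3.3), the orange capsule covered √(0.4² + 1.4²) ≈ 1.5 units.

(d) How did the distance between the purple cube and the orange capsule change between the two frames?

+0.7

They were about 4.4 units apart before and 5.1 after — 0.7 units further apart.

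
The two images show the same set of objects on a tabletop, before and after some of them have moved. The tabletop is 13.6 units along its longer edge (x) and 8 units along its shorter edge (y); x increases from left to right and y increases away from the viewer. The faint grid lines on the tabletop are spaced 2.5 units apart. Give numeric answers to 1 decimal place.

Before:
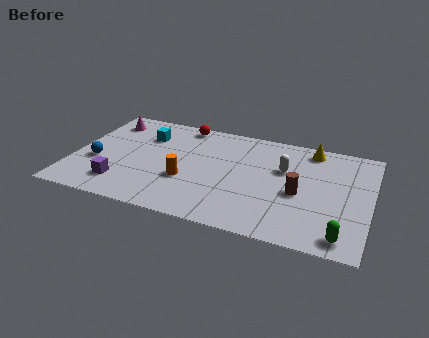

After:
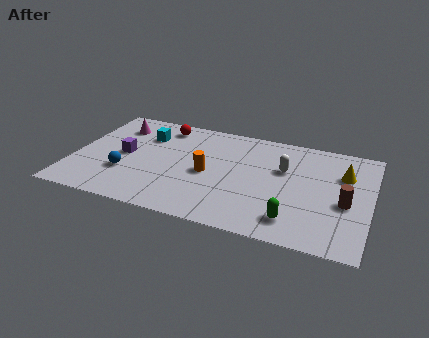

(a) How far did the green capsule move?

2.3

The green capsule moved from about (12.5, 1.0) to (10.3, 1.5), a distance of √(2.2² + 0.5²) ≈ 2.3.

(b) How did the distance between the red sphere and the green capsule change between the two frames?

-1.6

Before: roughly 10.0 units apart; after: 8.4. That's 1.6 units closer together.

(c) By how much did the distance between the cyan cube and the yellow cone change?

+1.5

They were about 7.7 units apart before and 9.2 after — 1.5 units further apart.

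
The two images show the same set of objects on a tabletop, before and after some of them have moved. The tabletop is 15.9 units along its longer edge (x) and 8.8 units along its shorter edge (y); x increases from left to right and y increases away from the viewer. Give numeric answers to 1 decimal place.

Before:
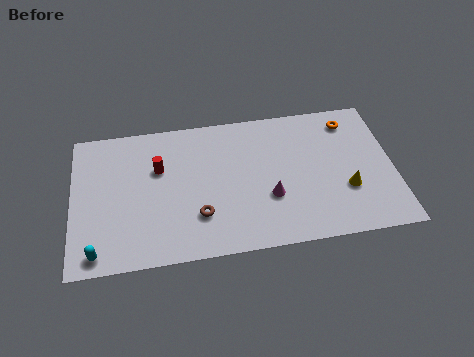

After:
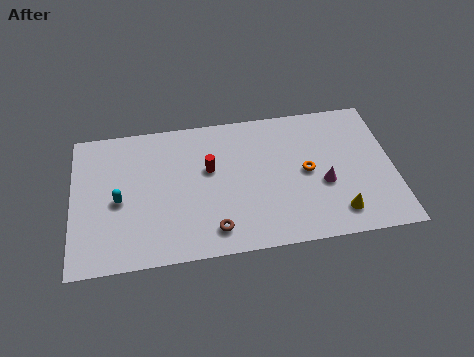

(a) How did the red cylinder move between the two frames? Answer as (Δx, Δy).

(2.5, -0.4)

The red cylinder was at about (4.3, 5.7) and moved to about (6.8, 5.3).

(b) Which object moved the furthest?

the orange torus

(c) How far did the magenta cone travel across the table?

2.7

From (9.7, 3.1) to (12.4, 3.5), the magenta cone covered √(2.7² + 0.4²) ≈ 2.7 units.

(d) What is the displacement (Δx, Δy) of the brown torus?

(0.7, -1.0)

The brown torus was at about (6.2, 2.5) and moved to about (6.9, 1.5).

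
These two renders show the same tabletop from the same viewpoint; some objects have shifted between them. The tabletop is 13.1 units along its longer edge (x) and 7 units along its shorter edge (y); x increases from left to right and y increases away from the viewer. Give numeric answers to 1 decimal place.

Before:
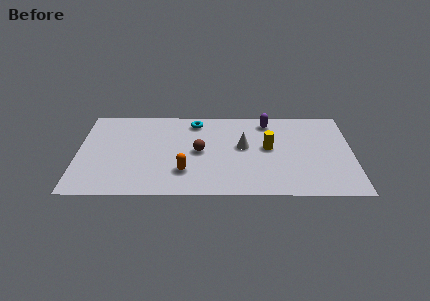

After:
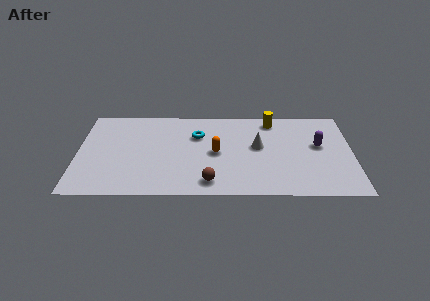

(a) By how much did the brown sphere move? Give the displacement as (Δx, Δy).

(0.5, -2.4)

From the two frames, the brown sphere sits at roughly (5.8, 3.5) before and (6.3, 1.1) after.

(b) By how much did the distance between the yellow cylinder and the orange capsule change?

-0.7

They were about 4.4 units apart before and 3.7 after — 0.7 units closer together.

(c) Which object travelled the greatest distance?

the purple capsule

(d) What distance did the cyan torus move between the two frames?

1.1

The cyan torus was near (5.6, 5.9) before and (5.7, 4.8) after, so it travelled √(0.1² + 1.1²) ≈ 1.1 units.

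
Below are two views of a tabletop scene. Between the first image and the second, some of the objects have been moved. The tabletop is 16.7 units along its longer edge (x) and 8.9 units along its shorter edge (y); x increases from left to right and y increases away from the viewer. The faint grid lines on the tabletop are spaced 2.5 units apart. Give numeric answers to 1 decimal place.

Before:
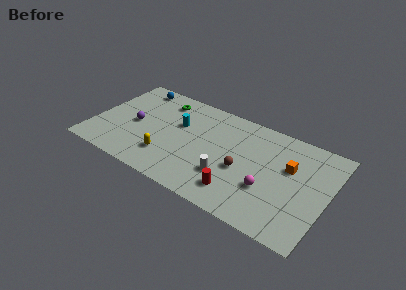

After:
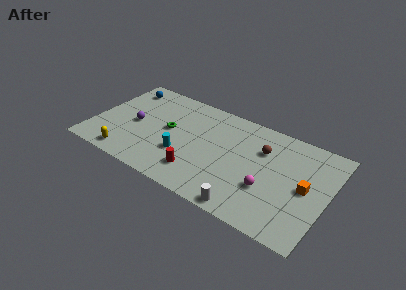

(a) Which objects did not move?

the purple sphere and the magenta sphere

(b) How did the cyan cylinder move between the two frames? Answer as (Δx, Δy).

(0.7, -2.6)

From the two frames, the cyan cylinder sits at roughly (5.9, 5.6) before and (6.6, 3.0) after.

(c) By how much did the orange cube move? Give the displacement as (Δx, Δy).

(1.3, -1.2)

The orange cube was at about (13.9, 5.6) and moved to about (15.2, 4.4).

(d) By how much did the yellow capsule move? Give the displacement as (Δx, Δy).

(-2.7, -1.2)

The yellow capsule was at about (5.6, 2.3) and moved to about (2.9, 1.1).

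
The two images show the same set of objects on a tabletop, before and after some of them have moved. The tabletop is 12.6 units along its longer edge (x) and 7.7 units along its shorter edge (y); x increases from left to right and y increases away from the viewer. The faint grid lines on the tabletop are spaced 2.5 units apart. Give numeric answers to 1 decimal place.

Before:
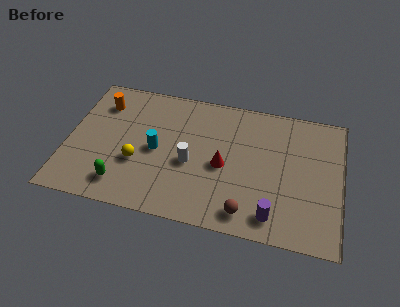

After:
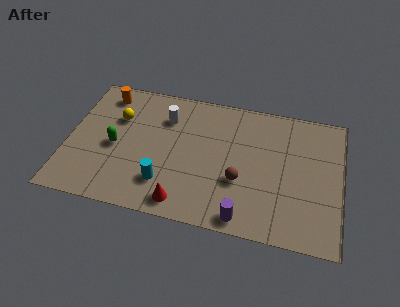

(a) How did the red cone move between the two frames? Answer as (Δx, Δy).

(-1.7, -2.5)

The red cone was at about (7.2, 3.5) and moved to about (5.5, 1.0).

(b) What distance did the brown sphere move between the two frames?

1.7

From (8.4, 1.1) to (8.0, 2.8), the brown sphere covered √(0.4² + 1.7²) ≈ 1.7 units.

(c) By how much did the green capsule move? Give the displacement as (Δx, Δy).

(-0.5, 2.1)

From the two frames, the green capsule sits at roughly (2.7, 1.4) before and (2.2, 3.5) after.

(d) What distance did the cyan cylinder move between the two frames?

1.9

The cyan cylinder was near (4.1, 3.7) before and (4.6, 1.9) after, so it travelled √(0.5² + 1.8²) ≈ 1.9 units.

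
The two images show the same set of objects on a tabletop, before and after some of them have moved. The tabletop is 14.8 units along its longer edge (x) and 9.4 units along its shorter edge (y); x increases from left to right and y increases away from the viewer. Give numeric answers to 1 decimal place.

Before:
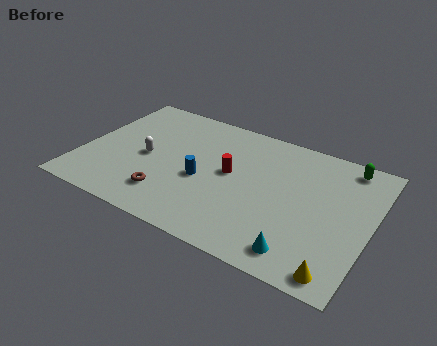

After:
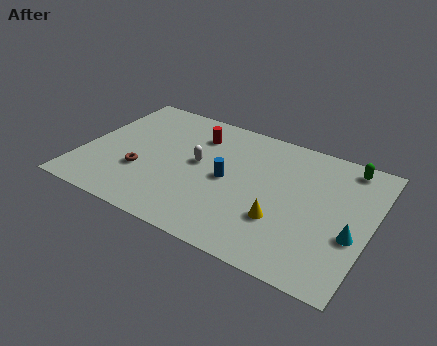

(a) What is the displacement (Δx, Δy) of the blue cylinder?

(1.2, 0.6)

The blue cylinder started near (6.3, 4.0) and ended near (7.5, 4.6).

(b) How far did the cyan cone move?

3.2

The cyan cone was near (11.7, 1.4) before and (14.0, 3.6) after, so it travelled √(2.3² + 2.2²) ≈ 3.2 units.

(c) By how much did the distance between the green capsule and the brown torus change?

+0.8

Before: roughly 10.4 units apart; after: 11.2. That's 0.8 units further apart.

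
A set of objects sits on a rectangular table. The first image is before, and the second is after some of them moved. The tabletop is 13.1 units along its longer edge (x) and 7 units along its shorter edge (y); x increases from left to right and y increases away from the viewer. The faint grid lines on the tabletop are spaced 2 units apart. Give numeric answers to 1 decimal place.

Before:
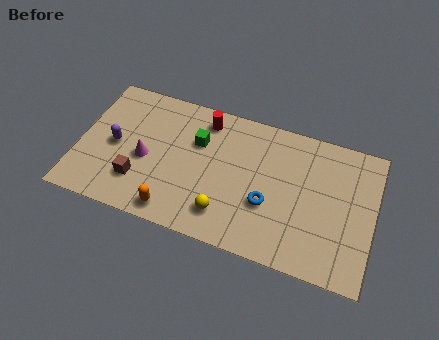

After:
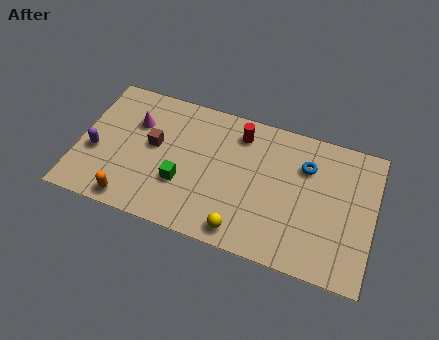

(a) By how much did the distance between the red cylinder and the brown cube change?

-0.7

The distance was about 4.8 in the first image and 4.1 in the second, so they moved 0.7 units closer together.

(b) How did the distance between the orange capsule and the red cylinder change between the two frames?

+1.5

Before: roughly 5.1 units apart; after: 6.6. That's 1.5 units further apart.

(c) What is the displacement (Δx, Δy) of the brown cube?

(0.5, 2.0)

The brown cube was at about (2.8, 1.9) and moved to about (3.3, 3.9).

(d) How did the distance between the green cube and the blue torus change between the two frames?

+2.0

The distance was about 3.9 in the first image and 5.9 in the second, so they moved 2.0 units further apart.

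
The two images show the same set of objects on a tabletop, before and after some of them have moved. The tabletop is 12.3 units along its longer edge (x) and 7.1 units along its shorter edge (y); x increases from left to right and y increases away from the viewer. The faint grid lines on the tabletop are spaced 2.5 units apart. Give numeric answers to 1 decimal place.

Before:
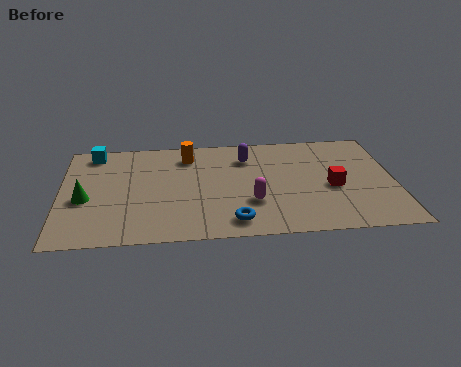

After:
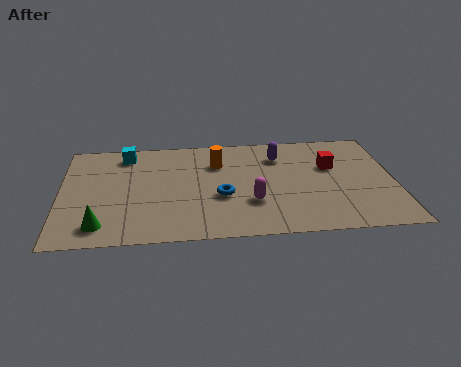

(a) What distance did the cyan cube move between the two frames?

1.2

From (1.2, 6.2) to (2.4, 6.0), the cyan cube covered √(1.2² + 0.2²) ≈ 1.2 units.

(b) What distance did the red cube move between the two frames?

1.4

The red cube was near (10.0, 3.1) before and (10.0, 4.5) after, so it travelled √(0.0² + 1.4²) ≈ 1.4 units.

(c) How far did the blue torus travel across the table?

1.7

The blue torus was near (6.3, 1.1) before and (5.9, 2.8) after, so it travelled √(0.4² + 1.7²) ≈ 1.7 units.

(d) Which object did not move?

the magenta capsule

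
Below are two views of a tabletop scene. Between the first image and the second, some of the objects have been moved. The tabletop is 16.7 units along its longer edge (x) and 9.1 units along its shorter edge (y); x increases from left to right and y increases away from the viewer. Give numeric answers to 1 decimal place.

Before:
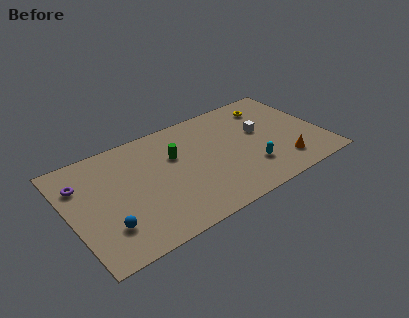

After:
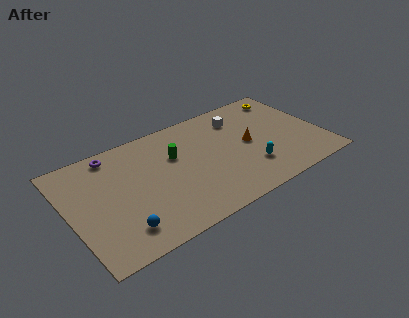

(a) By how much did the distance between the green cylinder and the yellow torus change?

+1.4

They were about 6.8 units apart before and 8.2 after — 1.4 units further apart.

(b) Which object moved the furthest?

the orange cone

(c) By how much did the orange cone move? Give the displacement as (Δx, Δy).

(-1.8, 2.7)

From the two frames, the orange cone sits at roughly (13.7, 1.9) before and (11.9, 4.6) after.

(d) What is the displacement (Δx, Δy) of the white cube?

(-1.1, 1.8)

The white cube was at about (12.8, 5.3) and moved to about (11.7, 7.1).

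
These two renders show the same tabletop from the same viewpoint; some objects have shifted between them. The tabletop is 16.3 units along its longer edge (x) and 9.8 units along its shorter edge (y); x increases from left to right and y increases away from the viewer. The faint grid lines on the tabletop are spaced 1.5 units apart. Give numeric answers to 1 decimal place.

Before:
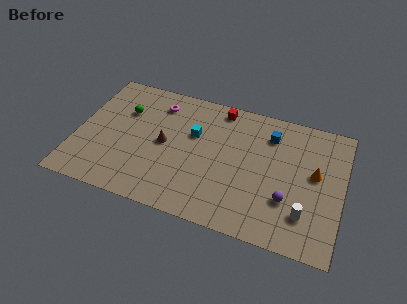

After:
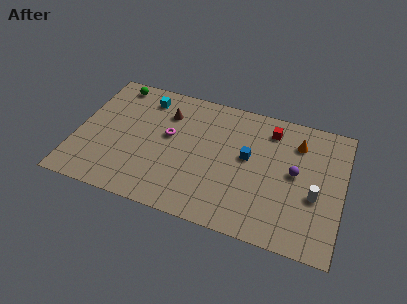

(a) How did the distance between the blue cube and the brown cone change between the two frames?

-1.4

They were about 6.9 units apart before and 5.5 after — 1.4 units closer together.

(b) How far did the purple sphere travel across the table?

2.1

The purple sphere moved from about (13.1, 3.1) to (13.4, 5.2), a distance of √(0.3² + 2.1²) ≈ 2.1.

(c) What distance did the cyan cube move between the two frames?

3.7

The cyan cube was near (7.1, 6.2) before and (3.9, 8.1) after, so it travelled √(3.2² + 1.9²) ≈ 3.7 units.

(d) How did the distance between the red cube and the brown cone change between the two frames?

+1.5

The distance was about 4.9 in the first image and 6.4 in the second, so they moved 1.5 units further apart.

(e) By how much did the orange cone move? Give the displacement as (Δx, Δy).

(-1.2, 2.0)

The orange cone started near (14.6, 5.5) and ended near (13.4, 7.5).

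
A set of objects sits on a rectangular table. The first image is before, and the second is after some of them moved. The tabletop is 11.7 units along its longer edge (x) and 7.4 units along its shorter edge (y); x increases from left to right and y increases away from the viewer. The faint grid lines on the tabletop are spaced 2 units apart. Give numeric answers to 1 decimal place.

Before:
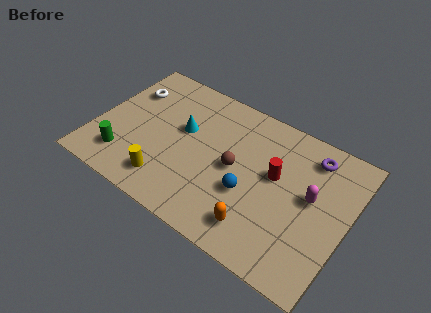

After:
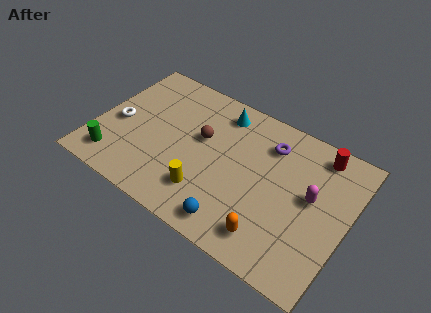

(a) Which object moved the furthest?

the red cylinder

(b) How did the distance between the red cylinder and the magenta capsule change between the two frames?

+0.6

The distance was about 1.7 in the first image and 2.3 in the second, so they moved 0.6 units further apart.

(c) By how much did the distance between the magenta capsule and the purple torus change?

+0.7

They were about 2.0 units apart before and 2.7 after — 0.7 units further apart.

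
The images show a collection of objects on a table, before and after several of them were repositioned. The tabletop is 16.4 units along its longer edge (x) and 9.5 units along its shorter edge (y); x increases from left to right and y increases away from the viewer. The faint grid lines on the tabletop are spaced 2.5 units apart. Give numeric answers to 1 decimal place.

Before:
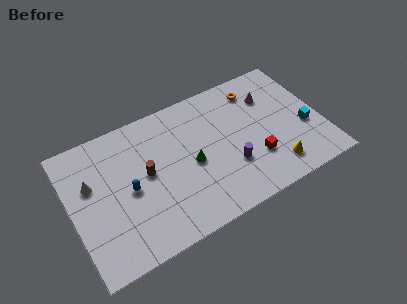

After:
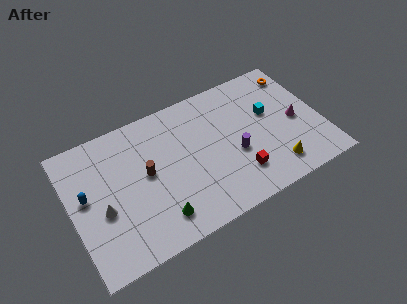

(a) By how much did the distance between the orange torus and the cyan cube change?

-1.8

The distance was about 4.9 in the first image and 3.1 in the second, so they moved 1.8 units closer together.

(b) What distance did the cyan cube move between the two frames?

2.9

From (15.3, 3.7) to (13.2, 5.7), the cyan cube covered √(2.1² + 2.0²) ≈ 2.9 units.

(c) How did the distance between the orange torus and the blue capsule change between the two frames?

+5.1

The distance was about 9.5 in the first image and 14.6 in the second, so they moved 5.1 units further apart.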